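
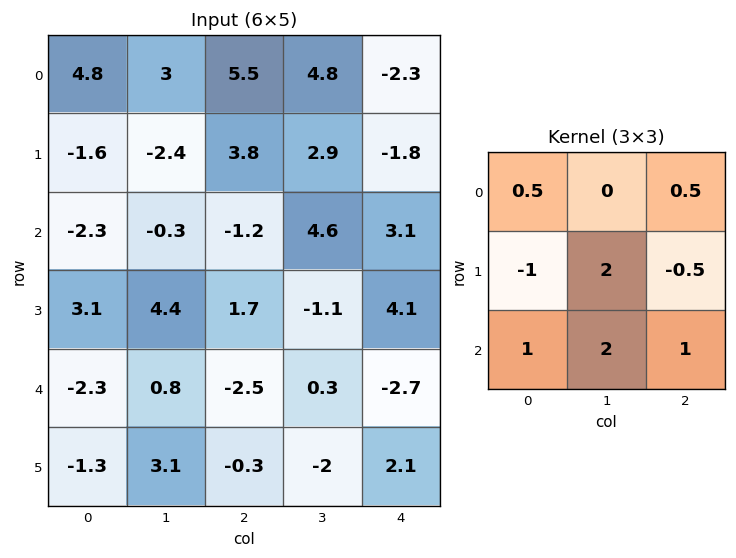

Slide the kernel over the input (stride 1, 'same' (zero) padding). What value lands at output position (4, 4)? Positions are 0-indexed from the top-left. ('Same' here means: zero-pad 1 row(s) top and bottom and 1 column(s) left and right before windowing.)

The receptive field on the zero-padded input at this output position is [-1.1 4.1 0 / 0.3 -2.7 0 / -2 2.1 0]. Elementwise product with the kernel and sum: -1.1·0.5 + 0·0.5 + 0.3·-1 + -2.7·2 + 0·-0.5 + -2·1 + 2.1·2 + 0·1.

-4.05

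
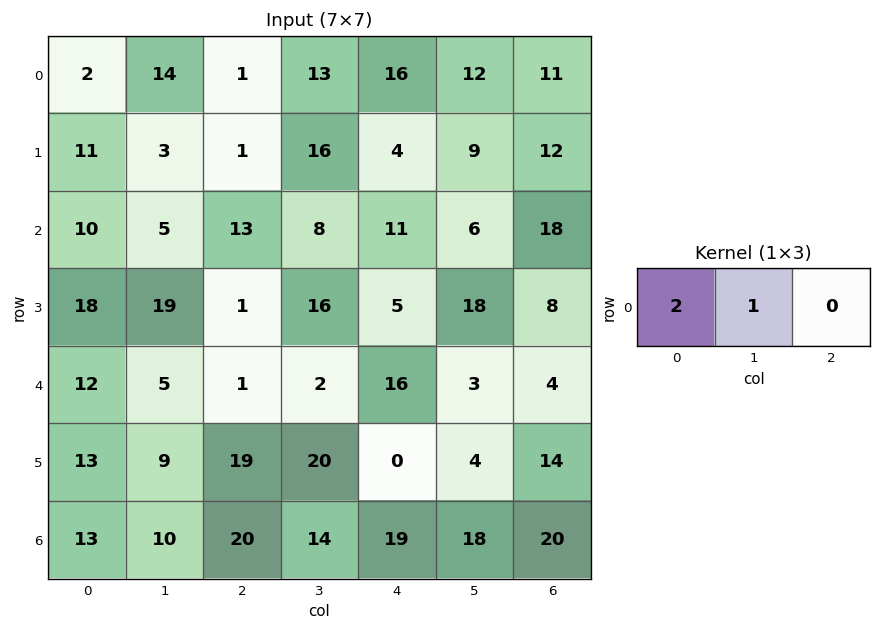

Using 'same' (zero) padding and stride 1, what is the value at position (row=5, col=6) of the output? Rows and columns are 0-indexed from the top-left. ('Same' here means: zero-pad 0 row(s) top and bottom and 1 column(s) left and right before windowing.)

22

The receptive field on the zero-padded input at this output position is [4 14 0]. Elementwise product with the kernel and sum: 4·2 + 14·1.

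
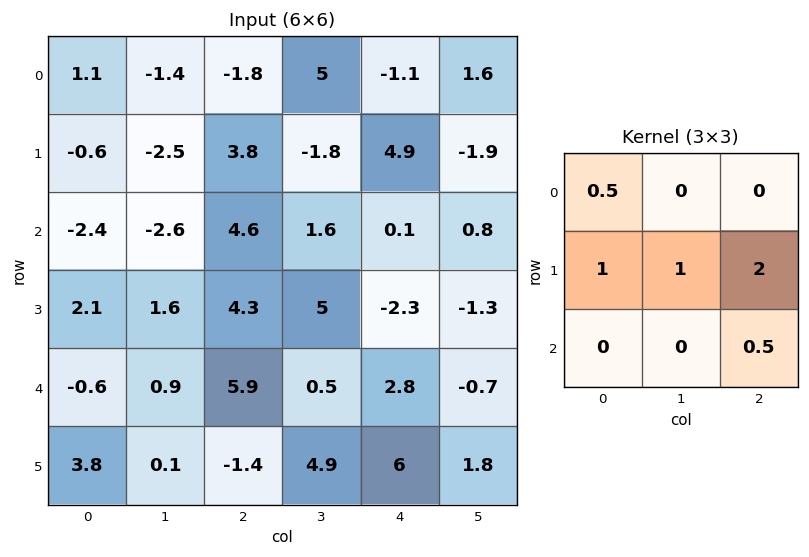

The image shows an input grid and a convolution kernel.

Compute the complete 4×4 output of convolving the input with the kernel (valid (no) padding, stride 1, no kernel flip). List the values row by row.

Output[0,0]: The receptive field on the input at this output position is [1.1 -1.4 -1.8 / -0.6 -2.5 3.8 / -2.4 -2.6 4.6]. Elementwise product with the kernel and sum: 1.1·0.5 + -0.6·1 + -2.5·1 + 3.8·2 + 4.6·0.5.
Output[0,1]: The receptive field on the input at this output position is [-1.4 -1.8 5 / -2.5 3.8 -1.8 / -2.6 4.6 1.6]. Elementwise product with the kernel and sum: -1.4·0.5 + -2.5·1 + 3.8·1 + -1.8·2 + 1.6·0.5.

7.35 -2.2 10.95 2.2
6.05 6.45 7.15 1.75
14.05 14.85 8.4 0.55
12.45 11.05 17.15 5.3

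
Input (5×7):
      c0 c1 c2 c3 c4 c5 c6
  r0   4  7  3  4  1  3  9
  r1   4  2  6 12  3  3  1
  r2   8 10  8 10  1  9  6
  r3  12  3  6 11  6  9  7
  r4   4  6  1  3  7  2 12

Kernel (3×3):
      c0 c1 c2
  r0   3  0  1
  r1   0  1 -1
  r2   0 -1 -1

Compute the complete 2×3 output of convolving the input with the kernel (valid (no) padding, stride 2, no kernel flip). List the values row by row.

Output[0,0]: The receptive field on the input at this output position is [4 7 3 / 4 2 6 / 8 10 8]. Elementwise product with the kernel and sum: 4·3 + 3·1 + 2·1 + 6·-1 + 10·-1 + 8·-1.

-7 8 -1
22 20 -3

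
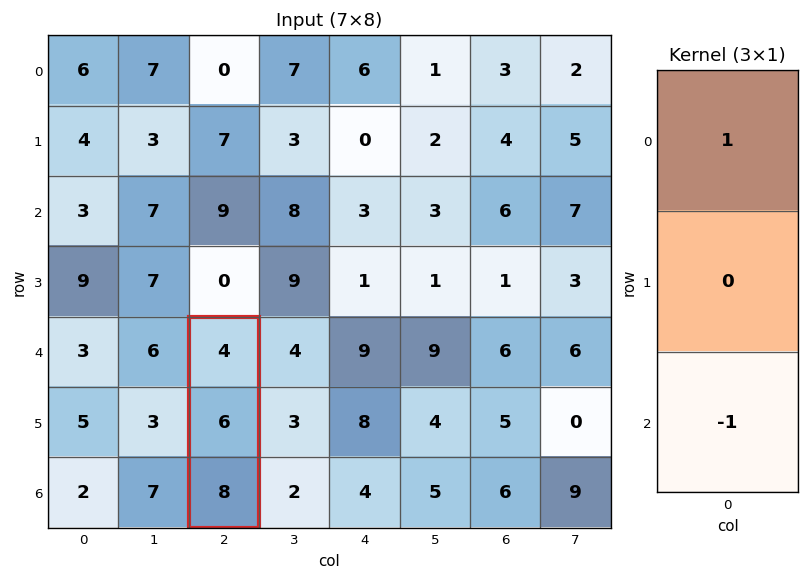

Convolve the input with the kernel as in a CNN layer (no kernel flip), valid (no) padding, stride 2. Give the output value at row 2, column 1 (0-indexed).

The receptive field on the input at this output position is [4 / 6 / 8]. Elementwise product with the kernel and sum: 4·1 + 8·-1.

-4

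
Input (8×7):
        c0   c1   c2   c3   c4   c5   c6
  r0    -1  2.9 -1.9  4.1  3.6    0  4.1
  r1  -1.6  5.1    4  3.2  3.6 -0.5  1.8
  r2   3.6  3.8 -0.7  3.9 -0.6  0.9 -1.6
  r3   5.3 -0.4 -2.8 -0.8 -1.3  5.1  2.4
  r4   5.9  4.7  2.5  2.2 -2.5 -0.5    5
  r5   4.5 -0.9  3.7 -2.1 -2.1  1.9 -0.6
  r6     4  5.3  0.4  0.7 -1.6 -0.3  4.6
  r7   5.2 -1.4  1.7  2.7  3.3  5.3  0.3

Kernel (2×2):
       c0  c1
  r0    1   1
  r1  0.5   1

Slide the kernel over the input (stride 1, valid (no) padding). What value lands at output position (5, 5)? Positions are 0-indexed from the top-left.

The receptive field on the input at this output position is [1.9 -0.6 / -0.3 4.6]. Elementwise product with the kernel and sum: 1.9·1 + -0.6·1 + -0.3·0.5 + 4.6·1.

5.75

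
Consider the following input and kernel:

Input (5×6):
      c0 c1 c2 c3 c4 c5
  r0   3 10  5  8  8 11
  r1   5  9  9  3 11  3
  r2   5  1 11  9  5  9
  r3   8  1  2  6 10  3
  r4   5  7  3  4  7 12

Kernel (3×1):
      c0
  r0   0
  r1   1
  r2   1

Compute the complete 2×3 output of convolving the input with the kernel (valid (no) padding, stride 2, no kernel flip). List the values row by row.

10 20 16
13 5 17

Output[0,0]: The receptive field on the input at this output position is [3 / 5 / 5]. Elementwise product with the kernel and sum: 5·1 + 5·1.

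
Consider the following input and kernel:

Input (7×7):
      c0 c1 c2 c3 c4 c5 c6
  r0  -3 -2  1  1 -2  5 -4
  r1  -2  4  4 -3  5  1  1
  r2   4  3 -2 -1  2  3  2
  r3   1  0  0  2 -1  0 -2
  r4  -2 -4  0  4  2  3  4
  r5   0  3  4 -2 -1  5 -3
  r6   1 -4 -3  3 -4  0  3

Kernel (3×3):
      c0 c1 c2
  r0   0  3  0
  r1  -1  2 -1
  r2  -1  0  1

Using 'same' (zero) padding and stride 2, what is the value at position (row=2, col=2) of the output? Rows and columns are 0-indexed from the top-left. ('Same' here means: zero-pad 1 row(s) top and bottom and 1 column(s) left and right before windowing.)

1

The receptive field on the zero-padded input at this output position is [2 -1 0 / 4 2 3 / -2 -1 5]. Elementwise product with the kernel and sum: -1·3 + 4·-1 + 2·2 + 3·-1 + -2·-1 + 5·1.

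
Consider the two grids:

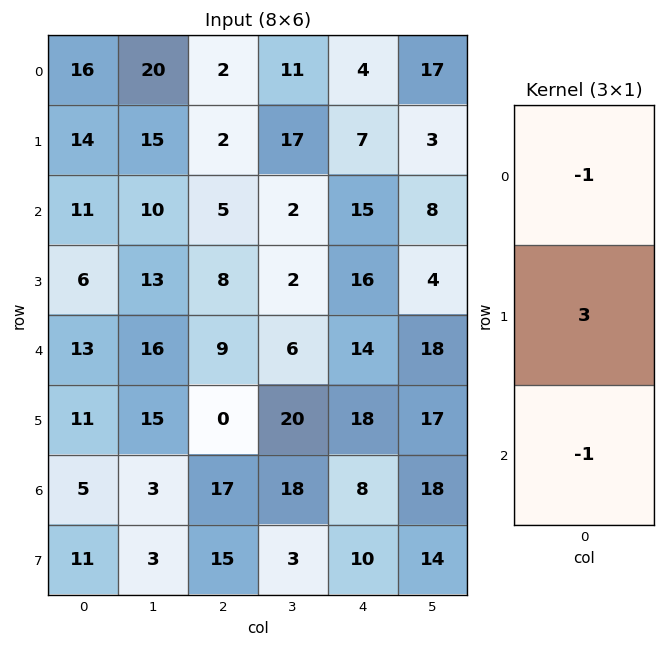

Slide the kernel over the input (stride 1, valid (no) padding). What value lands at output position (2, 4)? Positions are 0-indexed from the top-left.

The receptive field on the input at this output position is [15 / 16 / 14]. Elementwise product with the kernel and sum: 15·-1 + 16·3 + 14·-1.

19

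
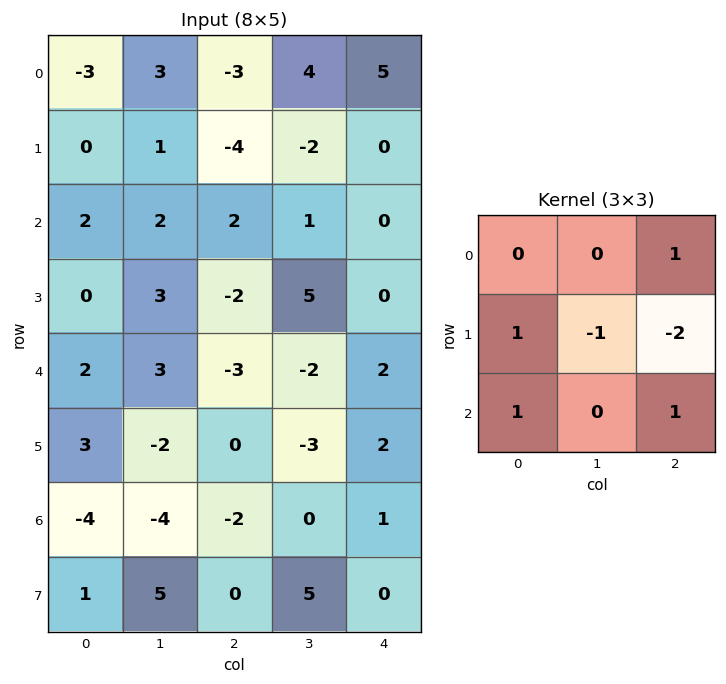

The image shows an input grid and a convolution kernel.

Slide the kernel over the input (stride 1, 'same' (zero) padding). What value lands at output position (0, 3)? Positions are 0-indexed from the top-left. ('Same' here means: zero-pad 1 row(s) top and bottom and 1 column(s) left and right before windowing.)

-21

The receptive field on the zero-padded input at this output position is [0 0 0 / -3 4 5 / -4 -2 0]. Elementwise product with the kernel and sum: 0·1 + -3·1 + 4·-1 + 5·-2 + -4·1 + 0·1.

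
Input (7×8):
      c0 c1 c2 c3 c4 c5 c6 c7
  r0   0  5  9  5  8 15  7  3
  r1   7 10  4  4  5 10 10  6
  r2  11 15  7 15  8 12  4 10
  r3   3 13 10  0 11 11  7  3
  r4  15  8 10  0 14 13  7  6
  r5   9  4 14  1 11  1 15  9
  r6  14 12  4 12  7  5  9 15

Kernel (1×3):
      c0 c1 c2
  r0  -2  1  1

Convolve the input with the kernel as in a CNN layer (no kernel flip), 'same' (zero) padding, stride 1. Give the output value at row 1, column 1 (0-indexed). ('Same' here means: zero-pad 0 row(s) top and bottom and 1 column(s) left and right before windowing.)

The receptive field on the zero-padded input at this output position is [7 10 4]. Elementwise product with the kernel and sum: 7·-2 + 10·1 + 4·1.

0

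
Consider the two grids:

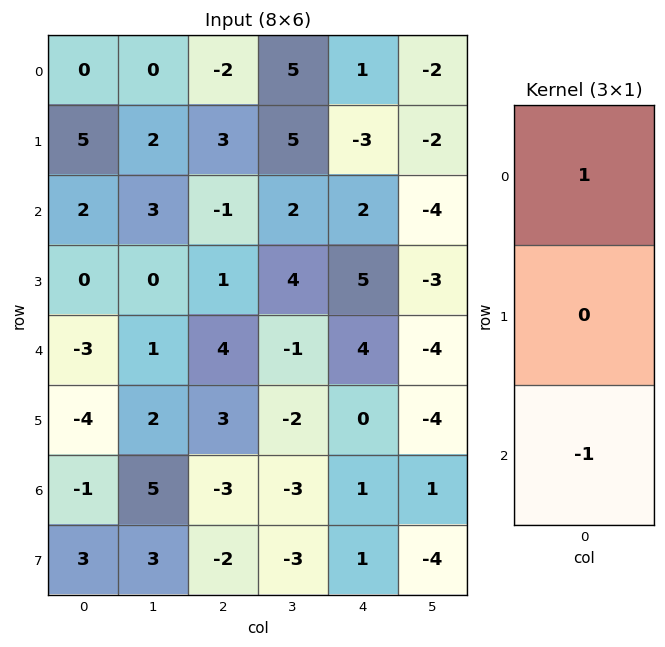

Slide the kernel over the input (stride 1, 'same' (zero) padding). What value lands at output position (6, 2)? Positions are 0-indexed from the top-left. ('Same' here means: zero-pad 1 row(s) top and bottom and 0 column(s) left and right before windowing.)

The receptive field on the zero-padded input at this output position is [3 / -3 / -2]. Elementwise product with the kernel and sum: 3·1 + -2·-1.

5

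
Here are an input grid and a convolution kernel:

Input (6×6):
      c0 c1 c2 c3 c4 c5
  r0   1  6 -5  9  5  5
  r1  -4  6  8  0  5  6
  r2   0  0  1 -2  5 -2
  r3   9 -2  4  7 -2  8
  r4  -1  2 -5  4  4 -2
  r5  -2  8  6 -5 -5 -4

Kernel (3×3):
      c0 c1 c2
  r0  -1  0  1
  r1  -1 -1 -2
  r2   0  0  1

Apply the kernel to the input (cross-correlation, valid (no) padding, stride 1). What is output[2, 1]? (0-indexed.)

-14

The receptive field on the input at this output position is [0 1 -2 / -2 4 7 / 2 -5 4]. Elementwise product with the kernel and sum: 0·-1 + -2·1 + -2·-1 + 4·-1 + 7·-2 + 4·1.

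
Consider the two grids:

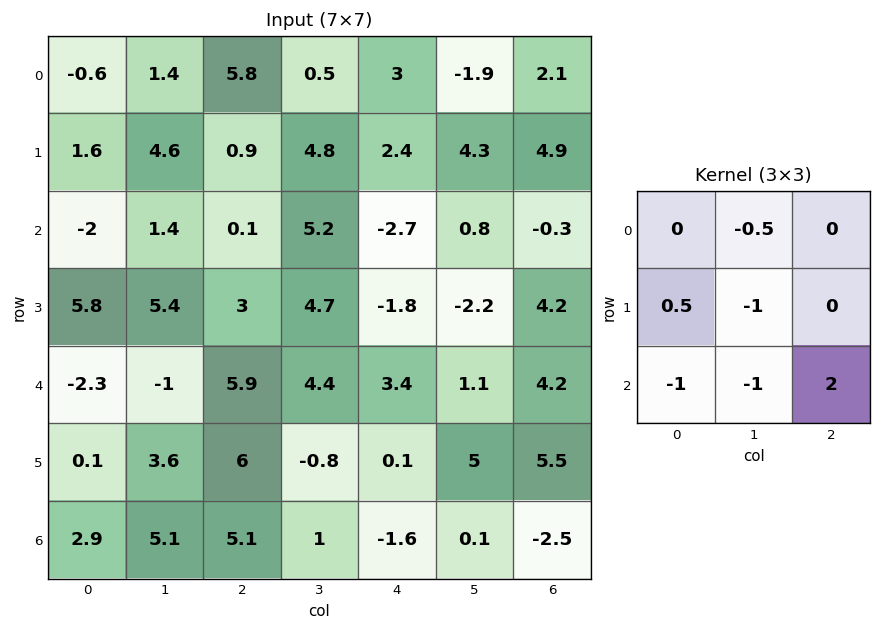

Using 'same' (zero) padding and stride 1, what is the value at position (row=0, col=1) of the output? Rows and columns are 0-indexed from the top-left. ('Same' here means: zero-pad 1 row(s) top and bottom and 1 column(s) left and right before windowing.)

-6.1

The receptive field on the zero-padded input at this output position is [0 0 0 / -0.6 1.4 5.8 / 1.6 4.6 0.9]. Elementwise product with the kernel and sum: 0·-0.5 + -0.6·0.5 + 1.4·-1 + 1.6·-1 + 4.6·-1 + 0.9·2.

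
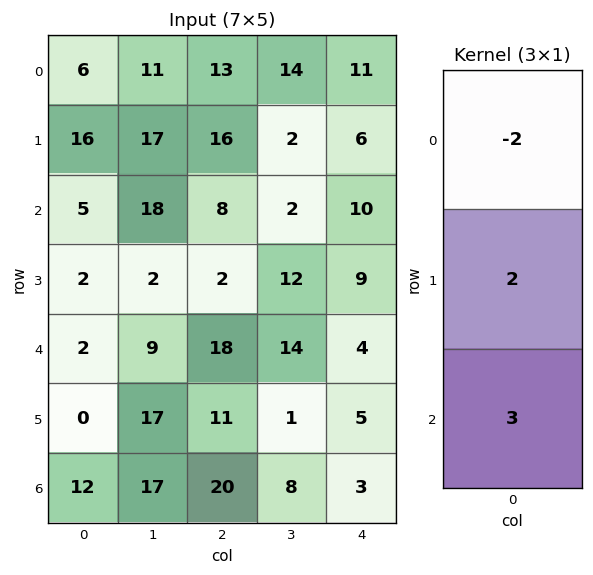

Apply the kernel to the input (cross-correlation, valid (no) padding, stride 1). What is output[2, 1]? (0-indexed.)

The receptive field on the input at this output position is [18 / 2 / 9]. Elementwise product with the kernel and sum: 18·-2 + 2·2 + 9·3.

-5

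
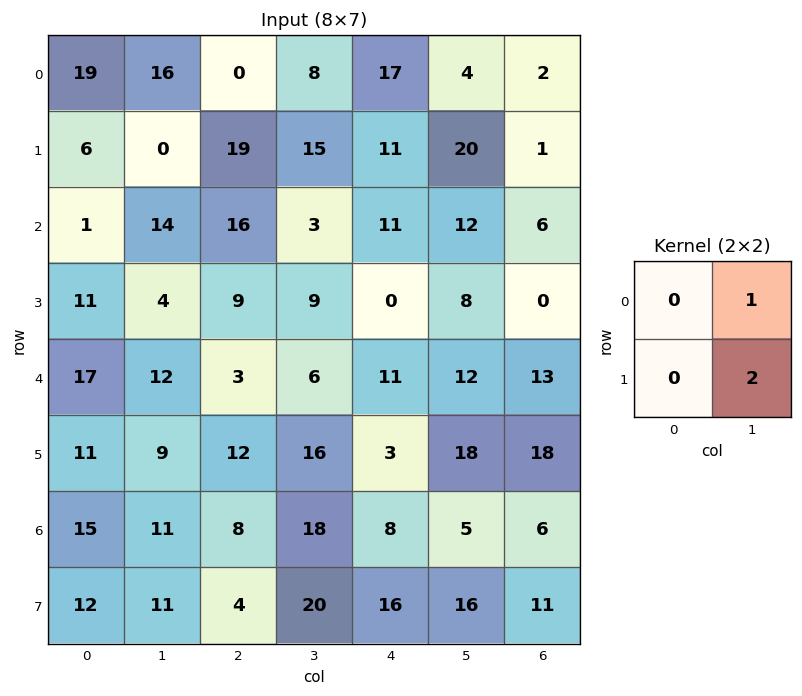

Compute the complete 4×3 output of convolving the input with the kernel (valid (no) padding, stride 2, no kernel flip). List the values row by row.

Output[0,0]: The receptive field on the input at this output position is [19 16 / 6 0]. Elementwise product with the kernel and sum: 16·1 + 0·2.

16 38 44
22 21 28
30 38 48
33 58 37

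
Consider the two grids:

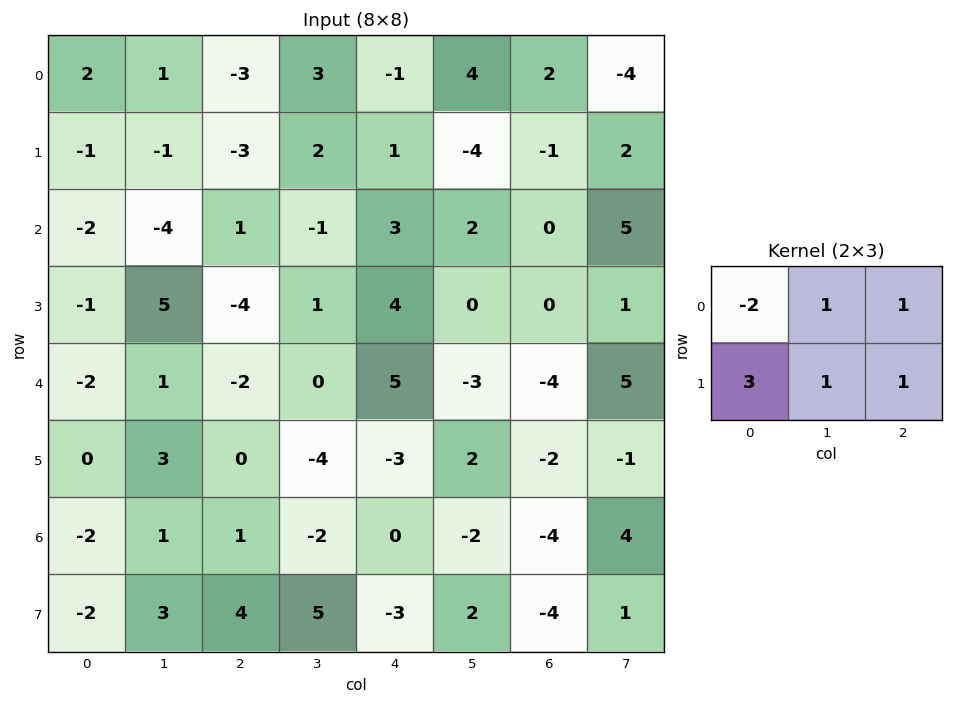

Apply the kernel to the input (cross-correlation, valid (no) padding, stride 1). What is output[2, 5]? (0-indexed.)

2

The receptive field on the input at this output position is [2 0 5 / 0 0 1]. Elementwise product with the kernel and sum: 2·-2 + 0·1 + 5·1 + 0·3 + 0·1 + 1·1.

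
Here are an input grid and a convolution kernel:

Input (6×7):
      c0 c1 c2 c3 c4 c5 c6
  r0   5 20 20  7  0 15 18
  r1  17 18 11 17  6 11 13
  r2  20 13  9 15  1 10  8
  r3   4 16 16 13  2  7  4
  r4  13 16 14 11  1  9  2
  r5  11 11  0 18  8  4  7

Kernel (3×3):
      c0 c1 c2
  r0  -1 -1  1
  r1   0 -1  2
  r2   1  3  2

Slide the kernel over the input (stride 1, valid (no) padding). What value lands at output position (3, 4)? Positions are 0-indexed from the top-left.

The receptive field on the input at this output position is [2 7 4 / 1 9 2 / 8 4 7]. Elementwise product with the kernel and sum: 2·-1 + 7·-1 + 4·1 + 9·-1 + 2·2 + 8·1 + 4·3 + 7·2.

24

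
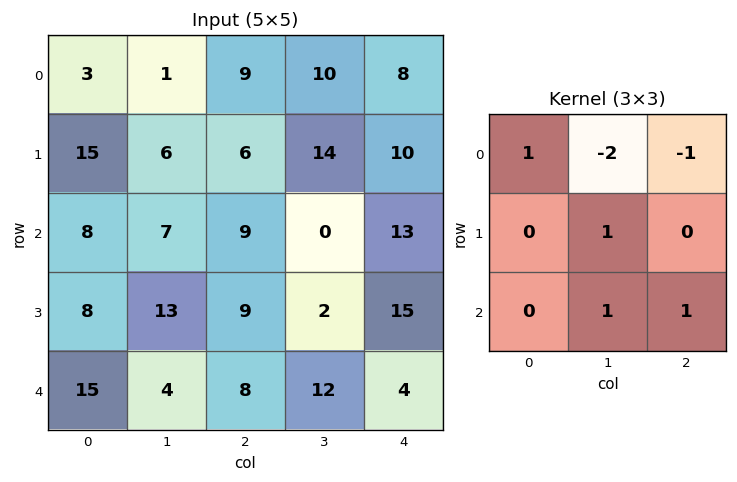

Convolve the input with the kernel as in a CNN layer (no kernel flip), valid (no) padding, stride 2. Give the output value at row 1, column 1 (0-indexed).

The receptive field on the input at this output position is [9 0 13 / 9 2 15 / 8 12 4]. Elementwise product with the kernel and sum: 9·1 + 0·-2 + 13·-1 + 2·1 + 12·1 + 4·1.

14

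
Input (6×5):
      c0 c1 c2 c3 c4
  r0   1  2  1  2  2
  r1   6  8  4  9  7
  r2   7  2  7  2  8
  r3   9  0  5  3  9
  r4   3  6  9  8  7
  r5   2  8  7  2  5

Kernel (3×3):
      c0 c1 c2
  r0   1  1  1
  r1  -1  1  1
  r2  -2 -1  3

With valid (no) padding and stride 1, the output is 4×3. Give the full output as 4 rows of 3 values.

15 5 25
17 32 37
27 22 19
35 2 22

Output[0,0]: The receptive field on the input at this output position is [1 2 1 / 6 8 4 / 7 2 7]. Elementwise product with the kernel and sum: 1·1 + 2·1 + 1·1 + 6·-1 + 8·1 + 4·1 + 7·-2 + 2·-1 + 7·3.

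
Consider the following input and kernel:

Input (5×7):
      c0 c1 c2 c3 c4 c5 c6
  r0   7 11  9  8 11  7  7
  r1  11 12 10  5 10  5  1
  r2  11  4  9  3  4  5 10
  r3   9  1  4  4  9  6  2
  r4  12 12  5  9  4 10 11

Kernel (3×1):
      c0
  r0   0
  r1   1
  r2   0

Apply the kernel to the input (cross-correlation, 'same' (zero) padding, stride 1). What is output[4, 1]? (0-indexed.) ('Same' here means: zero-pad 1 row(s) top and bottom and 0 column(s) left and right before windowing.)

The receptive field on the zero-padded input at this output position is [1 / 12 / 0]. Elementwise product with the kernel and sum: 12·1.

12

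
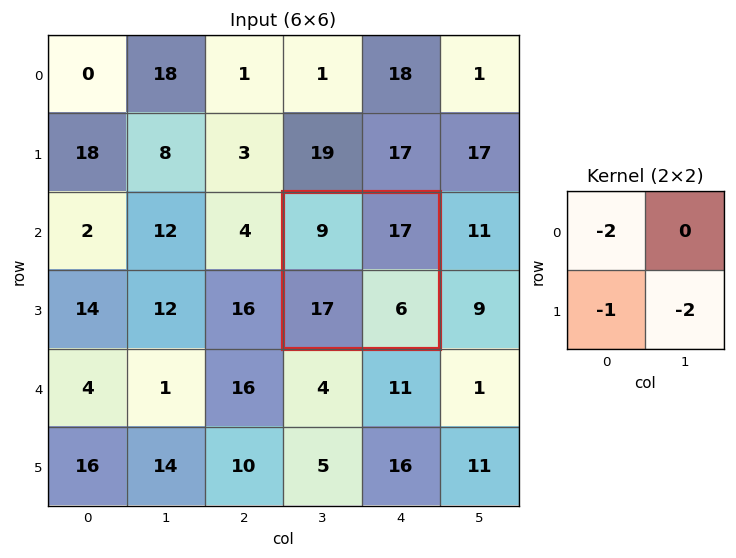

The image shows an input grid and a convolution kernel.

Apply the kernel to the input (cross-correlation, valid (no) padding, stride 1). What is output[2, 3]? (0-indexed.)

The receptive field on the input at this output position is [9 17 / 17 6]. Elementwise product with the kernel and sum: 9·-2 + 17·-1 + 6·-2.

-47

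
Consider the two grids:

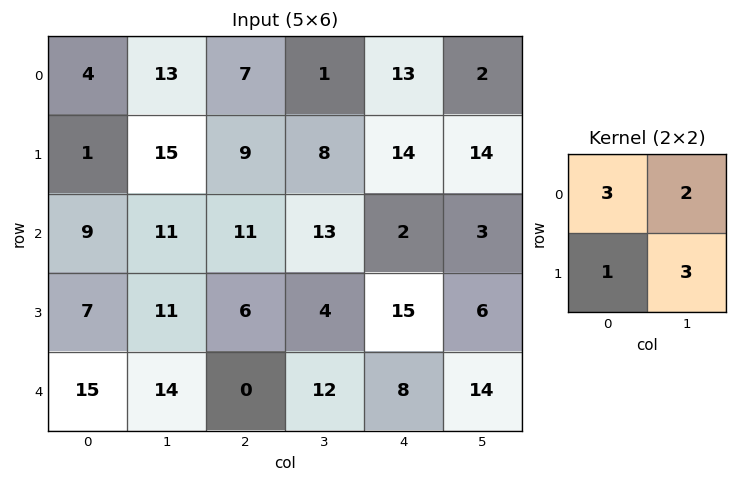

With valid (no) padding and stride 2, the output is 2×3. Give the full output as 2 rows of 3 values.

84 56 99
89 77 45

Output[0,0]: The receptive field on the input at this output position is [4 13 / 1 15]. Elementwise product with the kernel and sum: 4·3 + 13·2 + 1·1 + 15·3.
Output[0,1]: The receptive field on the input at this output position is [7 1 / 9 8]. Elementwise product with the kernel and sum: 7·3 + 1·2 + 9·1 + 8·3.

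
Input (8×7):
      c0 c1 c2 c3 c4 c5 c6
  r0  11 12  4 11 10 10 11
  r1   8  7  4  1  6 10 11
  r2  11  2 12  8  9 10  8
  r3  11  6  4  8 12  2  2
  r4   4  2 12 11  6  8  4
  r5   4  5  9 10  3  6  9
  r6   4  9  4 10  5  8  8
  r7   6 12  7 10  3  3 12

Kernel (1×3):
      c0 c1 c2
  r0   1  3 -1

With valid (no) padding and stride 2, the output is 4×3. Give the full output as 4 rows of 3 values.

Output[0,0]: The receptive field on the input at this output position is [11 12 4]. Elementwise product with the kernel and sum: 11·1 + 12·3 + 4·-1.

43 27 29
5 27 31
-2 39 26
27 29 21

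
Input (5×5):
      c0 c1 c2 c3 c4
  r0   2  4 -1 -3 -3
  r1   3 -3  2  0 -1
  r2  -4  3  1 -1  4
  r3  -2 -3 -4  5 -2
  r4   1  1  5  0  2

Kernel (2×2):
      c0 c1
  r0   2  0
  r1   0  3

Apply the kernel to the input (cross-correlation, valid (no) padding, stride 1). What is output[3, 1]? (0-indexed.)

The receptive field on the input at this output position is [-3 -4 / 1 5]. Elementwise product with the kernel and sum: -3·2 + 5·3.

9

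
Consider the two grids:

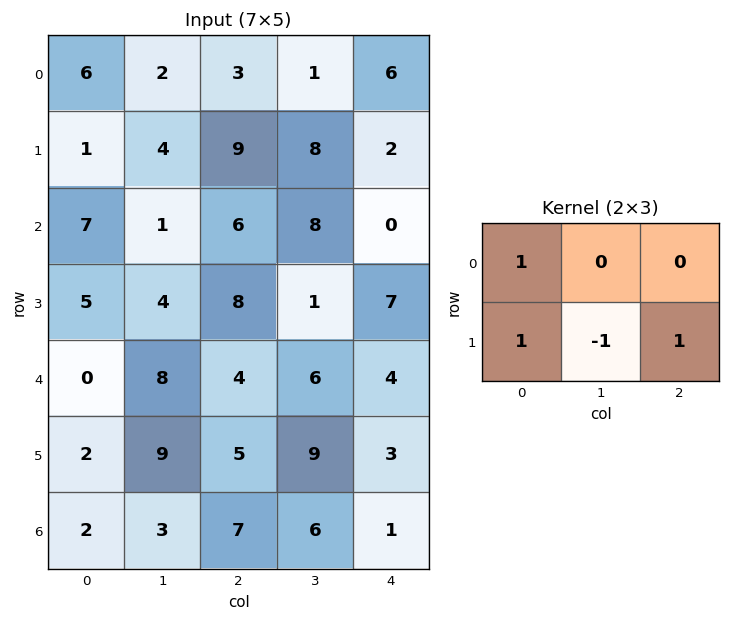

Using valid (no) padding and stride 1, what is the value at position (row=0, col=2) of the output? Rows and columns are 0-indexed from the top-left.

6

The receptive field on the input at this output position is [3 1 6 / 9 8 2]. Elementwise product with the kernel and sum: 3·1 + 9·1 + 8·-1 + 2·1.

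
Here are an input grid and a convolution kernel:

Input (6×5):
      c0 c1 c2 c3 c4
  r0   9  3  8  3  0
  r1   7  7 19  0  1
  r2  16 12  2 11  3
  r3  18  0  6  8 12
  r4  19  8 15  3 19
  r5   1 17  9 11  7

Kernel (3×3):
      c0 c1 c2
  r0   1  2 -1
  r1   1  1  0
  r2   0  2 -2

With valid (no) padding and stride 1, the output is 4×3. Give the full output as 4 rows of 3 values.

41 24 49
18 55 23
42 35 3
55 23 36

Output[0,0]: The receptive field on the input at this output position is [9 3 8 / 7 7 19 / 16 12 2]. Elementwise product with the kernel and sum: 9·1 + 3·2 + 8·-1 + 7·1 + 7·1 + 12·2 + 2·-2.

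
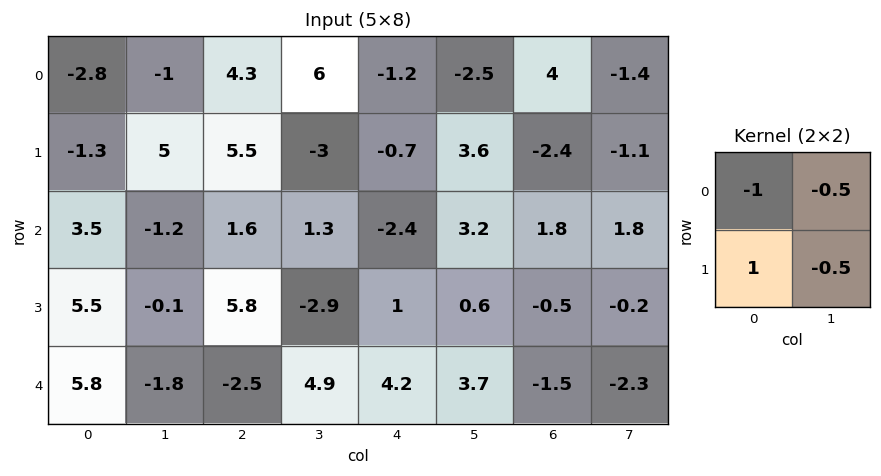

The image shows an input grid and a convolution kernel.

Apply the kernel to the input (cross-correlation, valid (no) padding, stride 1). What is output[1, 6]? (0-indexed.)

3.85

The receptive field on the input at this output position is [-2.4 -1.1 / 1.8 1.8]. Elementwise product with the kernel and sum: -2.4·-1 + -1.1·-0.5 + 1.8·1 + 1.8·-0.5.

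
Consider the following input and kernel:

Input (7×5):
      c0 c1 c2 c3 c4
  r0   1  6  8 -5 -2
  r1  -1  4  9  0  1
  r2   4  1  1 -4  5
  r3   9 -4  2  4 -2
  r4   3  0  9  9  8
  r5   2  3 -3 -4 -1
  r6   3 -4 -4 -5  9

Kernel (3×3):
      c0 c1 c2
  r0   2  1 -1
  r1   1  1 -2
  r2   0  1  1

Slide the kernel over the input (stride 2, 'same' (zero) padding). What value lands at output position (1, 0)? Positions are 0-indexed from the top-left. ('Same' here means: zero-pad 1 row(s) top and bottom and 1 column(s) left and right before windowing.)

2

The receptive field on the zero-padded input at this output position is [0 -1 4 / 0 4 1 / 0 9 -4]. Elementwise product with the kernel and sum: 0·2 + -1·1 + 4·-1 + 0·1 + 4·1 + 1·-2 + 9·1 + -4·1.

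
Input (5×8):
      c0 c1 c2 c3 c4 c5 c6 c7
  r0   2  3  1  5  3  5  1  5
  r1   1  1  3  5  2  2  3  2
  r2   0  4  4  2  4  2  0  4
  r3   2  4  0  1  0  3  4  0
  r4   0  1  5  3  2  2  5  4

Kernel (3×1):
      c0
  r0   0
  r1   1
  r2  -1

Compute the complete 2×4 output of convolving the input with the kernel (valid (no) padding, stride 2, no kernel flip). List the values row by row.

Output[0,0]: The receptive field on the input at this output position is [2 / 1 / 0]. Elementwise product with the kernel and sum: 1·1 + 0·-1.

1 -1 -2 3
2 -5 -2 -1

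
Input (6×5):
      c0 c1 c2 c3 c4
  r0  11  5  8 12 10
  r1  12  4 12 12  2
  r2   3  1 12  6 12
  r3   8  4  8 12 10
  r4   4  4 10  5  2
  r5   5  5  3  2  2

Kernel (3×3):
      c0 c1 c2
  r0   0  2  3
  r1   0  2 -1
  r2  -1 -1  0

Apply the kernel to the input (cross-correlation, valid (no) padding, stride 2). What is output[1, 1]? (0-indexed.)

The receptive field on the input at this output position is [12 6 12 / 8 12 10 / 10 5 2]. Elementwise product with the kernel and sum: 6·2 + 12·3 + 12·2 + 10·-1 + 10·-1 + 5·-1.

47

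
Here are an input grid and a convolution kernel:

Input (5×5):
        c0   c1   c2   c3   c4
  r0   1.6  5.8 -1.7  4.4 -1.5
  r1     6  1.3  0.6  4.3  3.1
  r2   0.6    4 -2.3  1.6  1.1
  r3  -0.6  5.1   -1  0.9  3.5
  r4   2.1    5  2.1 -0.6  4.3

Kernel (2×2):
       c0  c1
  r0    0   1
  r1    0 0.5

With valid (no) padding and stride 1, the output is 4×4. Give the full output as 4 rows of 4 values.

6.45 -1.4 6.55 0.05
3.3 -0.55 5.1 3.65
6.55 -2.8 2.05 2.85
7.6 0.05 0.6 5.65

Output[0,0]: The receptive field on the input at this output position is [1.6 5.8 / 6 1.3]. Elementwise product with the kernel and sum: 5.8·1 + 1.3·0.5.
Output[0,1]: The receptive field on the input at this output position is [5.8 -1.7 / 1.3 0.6]. Elementwise product with the kernel and sum: -1.7·1 + 0.6·0.5.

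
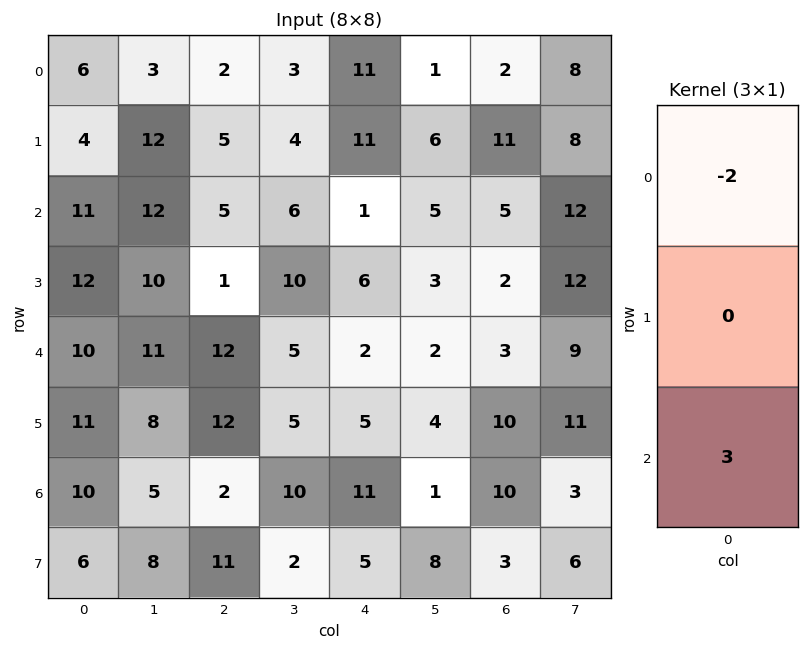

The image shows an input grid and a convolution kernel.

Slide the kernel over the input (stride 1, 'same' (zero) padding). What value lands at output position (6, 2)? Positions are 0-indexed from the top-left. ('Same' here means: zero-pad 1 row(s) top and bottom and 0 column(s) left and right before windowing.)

9

The receptive field on the zero-padded input at this output position is [12 / 2 / 11]. Elementwise product with the kernel and sum: 12·-2 + 11·3.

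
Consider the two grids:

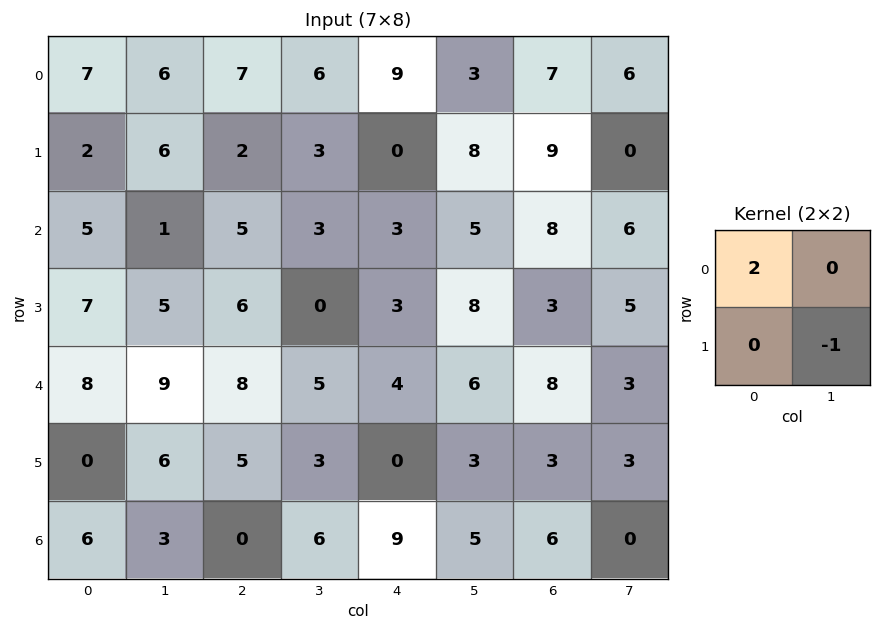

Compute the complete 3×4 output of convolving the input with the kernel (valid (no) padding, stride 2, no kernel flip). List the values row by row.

8 11 10 14
5 10 -2 11
10 13 5 13

Output[0,0]: The receptive field on the input at this output position is [7 6 / 2 6]. Elementwise product with the kernel and sum: 7·2 + 6·-1.
Output[0,1]: The receptive field on the input at this output position is [7 6 / 2 3]. Elementwise product with the kernel and sum: 7·2 + 3·-1.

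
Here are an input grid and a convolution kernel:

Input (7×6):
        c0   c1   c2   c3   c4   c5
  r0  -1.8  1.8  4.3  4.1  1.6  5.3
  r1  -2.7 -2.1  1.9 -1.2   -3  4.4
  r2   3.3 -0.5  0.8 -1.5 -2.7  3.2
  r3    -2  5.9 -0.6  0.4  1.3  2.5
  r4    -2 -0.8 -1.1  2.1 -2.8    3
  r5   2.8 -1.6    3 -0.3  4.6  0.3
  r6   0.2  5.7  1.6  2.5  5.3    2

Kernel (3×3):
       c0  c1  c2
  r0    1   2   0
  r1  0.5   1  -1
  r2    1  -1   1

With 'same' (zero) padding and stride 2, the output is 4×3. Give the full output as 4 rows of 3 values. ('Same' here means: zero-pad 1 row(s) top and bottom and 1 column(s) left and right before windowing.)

Output[0,0]: The receptive field on the zero-padded input at this output position is [0 0 0 / 0 -1.8 1.8 / 0 -2.7 -2.1]. Elementwise product with the kernel and sum: 0·1 + 0·2 + 0·0.5 + -1.8·1 + 1.8·-1 + 0·1 + -2.7·-1 + -2.1·1.

-3 -4.1 4.55
6.3 10.65 -12.25
-9.6 -3.8 -6.35
0.1 6.35 13.45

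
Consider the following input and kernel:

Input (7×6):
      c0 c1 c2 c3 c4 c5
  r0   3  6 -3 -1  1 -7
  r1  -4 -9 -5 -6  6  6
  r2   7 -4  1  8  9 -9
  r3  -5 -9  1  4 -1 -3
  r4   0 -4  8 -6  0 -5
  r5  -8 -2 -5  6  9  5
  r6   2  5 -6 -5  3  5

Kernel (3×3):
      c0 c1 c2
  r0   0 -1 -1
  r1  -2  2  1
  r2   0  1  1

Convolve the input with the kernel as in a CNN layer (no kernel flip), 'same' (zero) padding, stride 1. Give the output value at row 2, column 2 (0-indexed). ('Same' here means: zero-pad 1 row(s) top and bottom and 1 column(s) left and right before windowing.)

34

The receptive field on the zero-padded input at this output position is [-9 -5 -6 / -4 1 8 / -9 1 4]. Elementwise product with the kernel and sum: -5·-1 + -6·-1 + -4·-2 + 1·2 + 8·1 + 1·1 + 4·1.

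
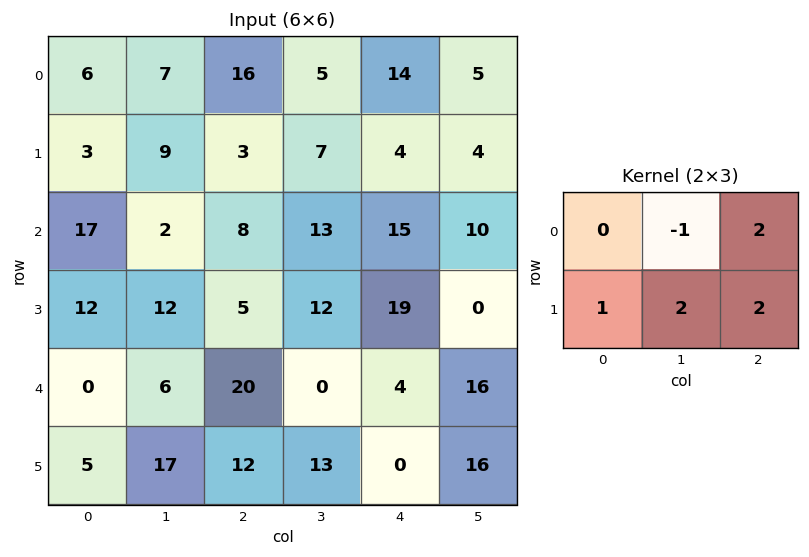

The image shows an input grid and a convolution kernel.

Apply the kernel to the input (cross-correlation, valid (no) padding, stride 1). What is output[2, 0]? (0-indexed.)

60

The receptive field on the input at this output position is [17 2 8 / 12 12 5]. Elementwise product with the kernel and sum: 2·-1 + 8·2 + 12·1 + 12·2 + 5·2.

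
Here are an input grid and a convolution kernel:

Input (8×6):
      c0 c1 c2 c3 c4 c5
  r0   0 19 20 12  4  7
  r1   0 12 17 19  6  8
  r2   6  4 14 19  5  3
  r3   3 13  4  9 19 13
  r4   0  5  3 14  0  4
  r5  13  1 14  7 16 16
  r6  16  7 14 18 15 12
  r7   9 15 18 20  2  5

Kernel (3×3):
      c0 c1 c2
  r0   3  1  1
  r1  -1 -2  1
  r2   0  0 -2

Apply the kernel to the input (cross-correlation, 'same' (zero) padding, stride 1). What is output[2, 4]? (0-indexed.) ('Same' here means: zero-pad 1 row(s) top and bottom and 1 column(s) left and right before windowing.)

19

The receptive field on the zero-padded input at this output position is [19 6 8 / 19 5 3 / 9 19 13]. Elementwise product with the kernel and sum: 19·3 + 6·1 + 8·1 + 19·-1 + 5·-2 + 3·1 + 13·-2.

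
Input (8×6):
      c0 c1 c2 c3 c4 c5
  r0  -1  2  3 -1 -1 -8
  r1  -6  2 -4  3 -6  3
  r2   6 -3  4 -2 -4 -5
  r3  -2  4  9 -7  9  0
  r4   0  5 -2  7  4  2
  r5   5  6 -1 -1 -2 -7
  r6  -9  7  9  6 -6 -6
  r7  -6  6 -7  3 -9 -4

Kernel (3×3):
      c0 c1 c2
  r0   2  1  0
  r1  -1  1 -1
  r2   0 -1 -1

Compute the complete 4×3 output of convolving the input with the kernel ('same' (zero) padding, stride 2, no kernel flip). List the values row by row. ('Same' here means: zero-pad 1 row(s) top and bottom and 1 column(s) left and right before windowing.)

1 3 11
1 7 -6
-18 5 -1
-11 11 3

Output[0,0]: The receptive field on the zero-padded input at this output position is [0 0 0 / 0 -1 2 / 0 -6 2]. Elementwise product with the kernel and sum: 0·2 + 0·1 + 0·-1 + -1·1 + 2·-1 + -6·-1 + 2·-1.
Output[0,1]: The receptive field on the zero-padded input at this output position is [0 0 0 / 2 3 -1 / 2 -4 3]. Elementwise product with the kernel and sum: 0·2 + 0·1 + 2·-1 + 3·1 + -1·-1 + -4·-1 + 3·-1.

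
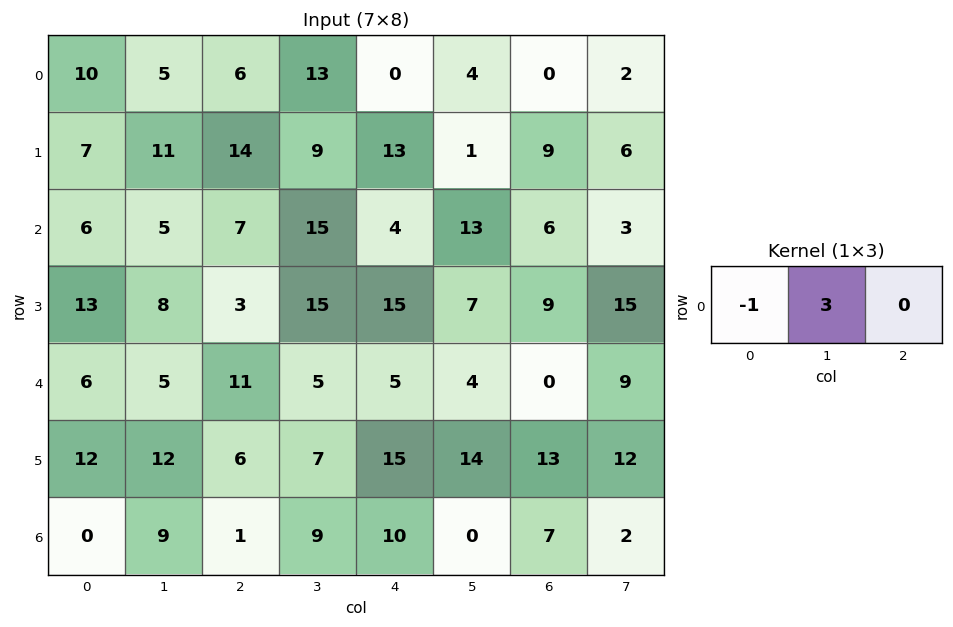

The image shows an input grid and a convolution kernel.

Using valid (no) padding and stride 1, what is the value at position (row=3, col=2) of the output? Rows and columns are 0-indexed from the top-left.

42

The receptive field on the input at this output position is [3 15 15]. Elementwise product with the kernel and sum: 3·-1 + 15·3.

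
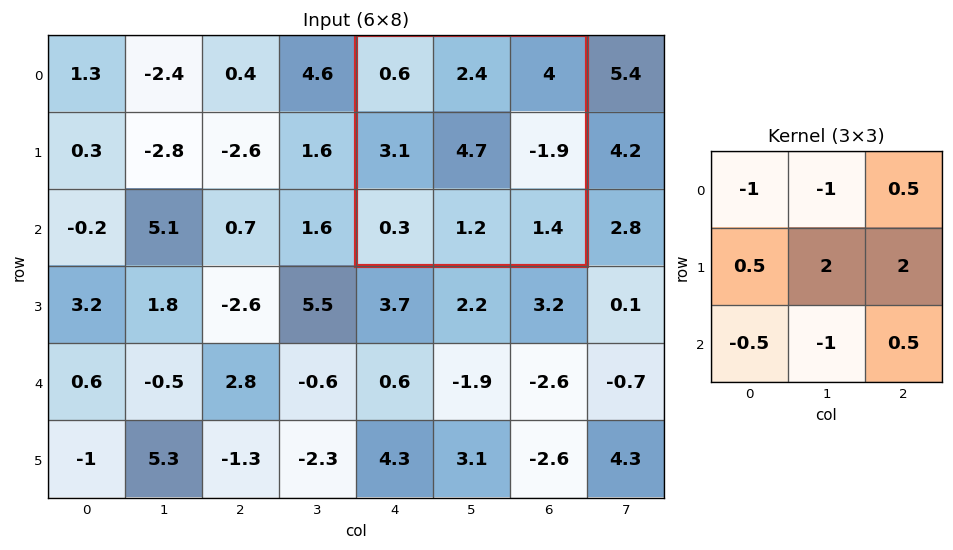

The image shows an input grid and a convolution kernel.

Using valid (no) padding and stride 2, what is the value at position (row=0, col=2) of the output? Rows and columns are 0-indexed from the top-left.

5.5

The receptive field on the input at this output position is [0.6 2.4 4 / 3.1 4.7 -1.9 / 0.3 1.2 1.4]. Elementwise product with the kernel and sum: 0.6·-1 + 2.4·-1 + 4·0.5 + 3.1·0.5 + 4.7·2 + -1.9·2 + 0.3·-0.5 + 1.2·-1 + 1.4·0.5.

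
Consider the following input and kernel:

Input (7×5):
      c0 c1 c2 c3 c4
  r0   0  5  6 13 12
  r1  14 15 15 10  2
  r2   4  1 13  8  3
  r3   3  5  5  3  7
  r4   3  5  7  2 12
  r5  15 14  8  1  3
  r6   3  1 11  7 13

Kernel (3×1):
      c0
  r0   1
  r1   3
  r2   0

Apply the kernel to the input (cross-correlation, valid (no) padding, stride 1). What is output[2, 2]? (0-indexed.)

28

The receptive field on the input at this output position is [13 / 5 / 7]. Elementwise product with the kernel and sum: 13·1 + 5·3.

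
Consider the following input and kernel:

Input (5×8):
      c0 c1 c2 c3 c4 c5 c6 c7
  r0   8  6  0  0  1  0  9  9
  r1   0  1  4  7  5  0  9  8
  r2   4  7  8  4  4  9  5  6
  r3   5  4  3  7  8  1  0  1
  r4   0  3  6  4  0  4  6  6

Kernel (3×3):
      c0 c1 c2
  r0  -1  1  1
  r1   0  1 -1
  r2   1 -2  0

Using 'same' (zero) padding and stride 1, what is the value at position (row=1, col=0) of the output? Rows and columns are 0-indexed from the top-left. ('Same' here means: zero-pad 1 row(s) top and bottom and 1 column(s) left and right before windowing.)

5

The receptive field on the zero-padded input at this output position is [0 8 6 / 0 0 1 / 0 4 7]. Elementwise product with the kernel and sum: 0·-1 + 8·1 + 6·1 + 0·1 + 1·-1 + 0·1 + 4·-2.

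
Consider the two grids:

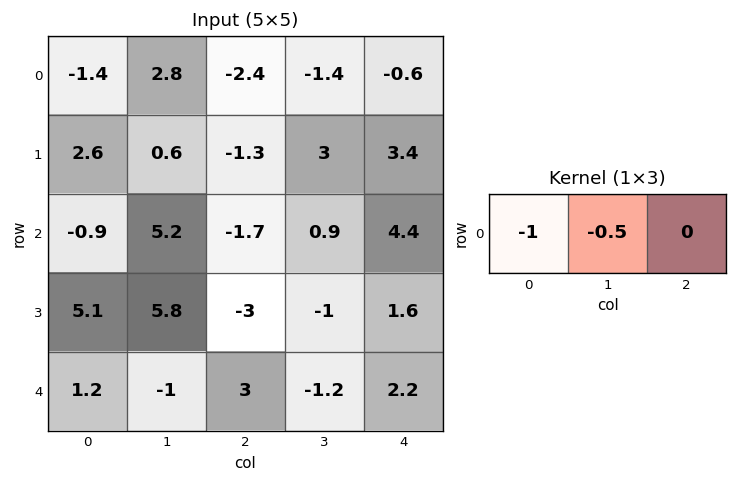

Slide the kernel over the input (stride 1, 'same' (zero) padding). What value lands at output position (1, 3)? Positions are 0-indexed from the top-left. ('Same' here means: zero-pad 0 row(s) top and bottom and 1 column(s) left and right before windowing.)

The receptive field on the zero-padded input at this output position is [-1.3 3 3.4]. Elementwise product with the kernel and sum: -1.3·-1 + 3·-0.5.

-0.2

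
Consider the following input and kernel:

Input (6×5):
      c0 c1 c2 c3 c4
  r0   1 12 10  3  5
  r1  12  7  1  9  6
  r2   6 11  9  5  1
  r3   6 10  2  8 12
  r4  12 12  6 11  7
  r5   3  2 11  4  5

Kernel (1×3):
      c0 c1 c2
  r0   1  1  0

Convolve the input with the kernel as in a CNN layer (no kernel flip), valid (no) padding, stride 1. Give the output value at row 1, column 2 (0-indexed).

The receptive field on the input at this output position is [1 9 6]. Elementwise product with the kernel and sum: 1·1 + 9·1.

10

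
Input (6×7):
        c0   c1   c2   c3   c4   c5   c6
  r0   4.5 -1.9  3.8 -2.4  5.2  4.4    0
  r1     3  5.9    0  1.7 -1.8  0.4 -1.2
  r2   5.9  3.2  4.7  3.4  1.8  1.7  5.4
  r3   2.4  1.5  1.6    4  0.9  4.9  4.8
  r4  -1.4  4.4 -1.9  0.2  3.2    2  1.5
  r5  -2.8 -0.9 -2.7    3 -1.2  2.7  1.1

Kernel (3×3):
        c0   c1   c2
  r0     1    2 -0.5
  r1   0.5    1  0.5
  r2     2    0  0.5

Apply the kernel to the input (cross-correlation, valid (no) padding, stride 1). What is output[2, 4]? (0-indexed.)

The receptive field on the input at this output position is [1.8 1.7 5.4 / 0.9 4.9 4.8 / 3.2 2 1.5]. Elementwise product with the kernel and sum: 1.8·1 + 1.7·2 + 5.4·-0.5 + 0.9·0.5 + 4.9·1 + 4.8·0.5 + 3.2·2 + 1.5·0.5.

17.4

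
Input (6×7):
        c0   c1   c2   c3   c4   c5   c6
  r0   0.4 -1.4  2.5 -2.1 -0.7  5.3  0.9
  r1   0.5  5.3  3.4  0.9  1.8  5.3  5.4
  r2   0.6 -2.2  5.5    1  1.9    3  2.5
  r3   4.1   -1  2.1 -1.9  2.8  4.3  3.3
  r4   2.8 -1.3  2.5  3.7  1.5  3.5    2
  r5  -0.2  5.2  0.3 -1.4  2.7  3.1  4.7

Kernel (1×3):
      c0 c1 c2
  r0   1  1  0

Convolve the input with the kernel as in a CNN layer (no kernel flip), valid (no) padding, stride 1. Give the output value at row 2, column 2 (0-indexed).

6.5

The receptive field on the input at this output position is [5.5 1 1.9]. Elementwise product with the kernel and sum: 5.5·1 + 1·1.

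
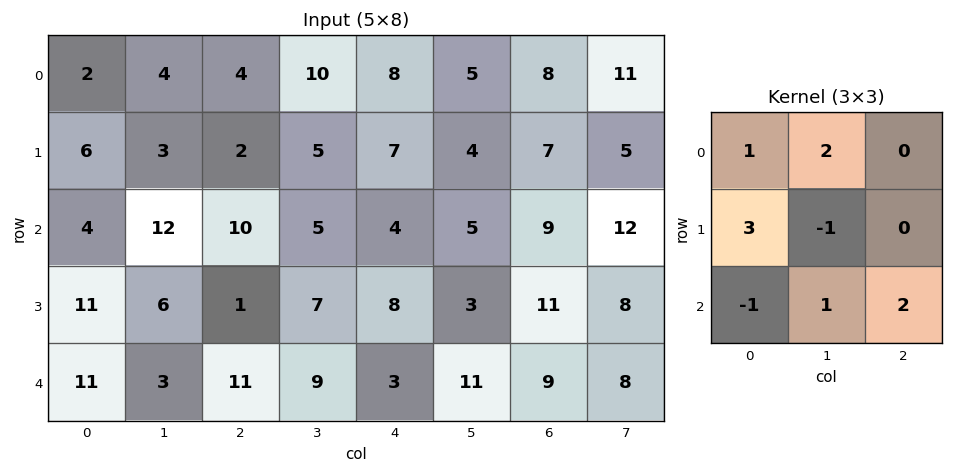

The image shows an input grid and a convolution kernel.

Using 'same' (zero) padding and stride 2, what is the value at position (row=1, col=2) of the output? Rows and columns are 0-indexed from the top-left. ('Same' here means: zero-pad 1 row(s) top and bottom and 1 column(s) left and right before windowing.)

The receptive field on the zero-padded input at this output position is [5 7 4 / 5 4 5 / 7 8 3]. Elementwise product with the kernel and sum: 5·1 + 7·2 + 5·3 + 4·-1 + 7·-1 + 8·1 + 3·2.

37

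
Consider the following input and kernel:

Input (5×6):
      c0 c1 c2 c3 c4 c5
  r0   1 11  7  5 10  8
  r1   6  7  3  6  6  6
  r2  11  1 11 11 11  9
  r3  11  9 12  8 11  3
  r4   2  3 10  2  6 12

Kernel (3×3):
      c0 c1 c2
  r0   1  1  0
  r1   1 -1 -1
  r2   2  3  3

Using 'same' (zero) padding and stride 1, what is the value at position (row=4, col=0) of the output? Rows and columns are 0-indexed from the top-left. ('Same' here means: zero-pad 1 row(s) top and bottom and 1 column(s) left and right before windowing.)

6

The receptive field on the zero-padded input at this output position is [0 11 9 / 0 2 3 / 0 0 0]. Elementwise product with the kernel and sum: 0·1 + 11·1 + 0·1 + 2·-1 + 3·-1 + 0·2 + 0·3 + 0·3.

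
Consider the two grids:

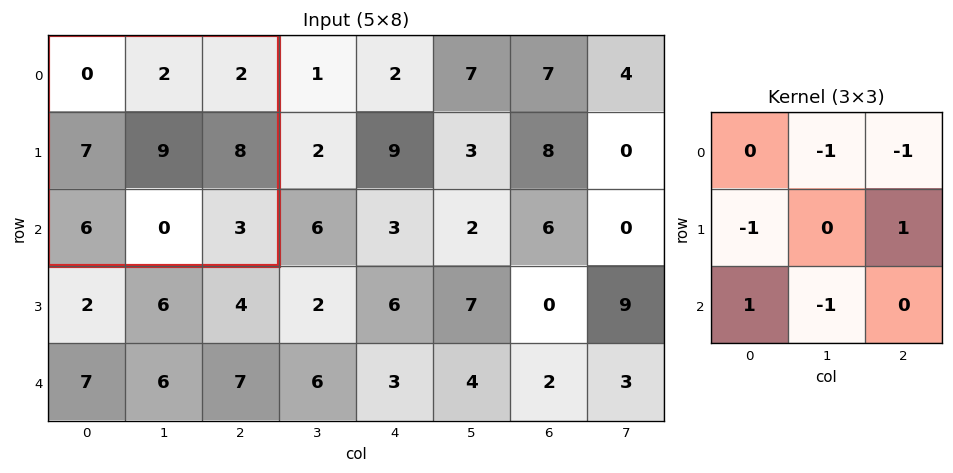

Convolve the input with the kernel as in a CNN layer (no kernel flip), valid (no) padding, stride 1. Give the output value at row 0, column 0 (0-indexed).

The receptive field on the input at this output position is [0 2 2 / 7 9 8 / 6 0 3]. Elementwise product with the kernel and sum: 2·-1 + 2·-1 + 7·-1 + 8·1 + 6·1 + 0·-1.

3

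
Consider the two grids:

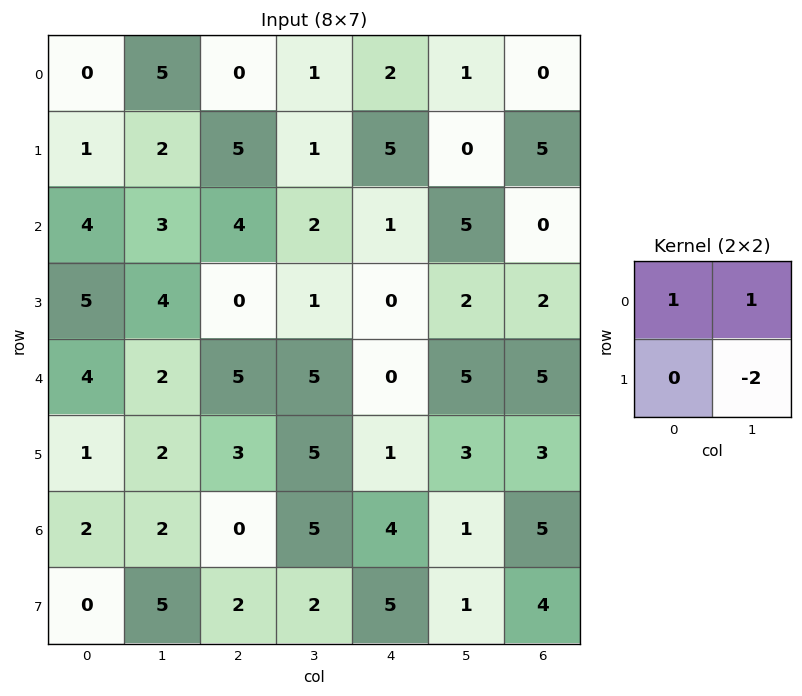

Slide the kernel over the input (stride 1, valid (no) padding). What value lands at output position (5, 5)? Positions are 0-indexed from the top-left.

The receptive field on the input at this output position is [3 3 / 1 5]. Elementwise product with the kernel and sum: 3·1 + 3·1 + 5·-2.

-4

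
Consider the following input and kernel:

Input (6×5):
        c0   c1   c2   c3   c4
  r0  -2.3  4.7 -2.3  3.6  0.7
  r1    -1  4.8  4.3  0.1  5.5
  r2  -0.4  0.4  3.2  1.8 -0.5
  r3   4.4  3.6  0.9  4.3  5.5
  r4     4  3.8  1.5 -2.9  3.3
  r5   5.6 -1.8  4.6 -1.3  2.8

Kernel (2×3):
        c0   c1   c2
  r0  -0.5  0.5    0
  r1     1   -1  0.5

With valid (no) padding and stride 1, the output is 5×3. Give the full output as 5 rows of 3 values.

Output[0,0]: The receptive field on the input at this output position is [-2.3 4.7 -2.3 / -1 4.8 4.3]. Elementwise product with the kernel and sum: -2.3·-0.5 + 4.7·0.5 + -1·1 + 4.8·-1 + 4.3·0.5.
Output[0,1]: The receptive field on the input at this output position is [4.7 -2.3 3.6 / 4.8 4.3 0.1]. Elementwise product with the kernel and sum: 4.7·-0.5 + -2.3·0.5 + 4.8·1 + 4.3·-1 + 0.1·0.5.

-0.15 -2.95 9.9
3.7 -2.15 -0.95
1.65 6.25 -1.35
0.55 -0.5 7.75
9.6 -8.2 5.1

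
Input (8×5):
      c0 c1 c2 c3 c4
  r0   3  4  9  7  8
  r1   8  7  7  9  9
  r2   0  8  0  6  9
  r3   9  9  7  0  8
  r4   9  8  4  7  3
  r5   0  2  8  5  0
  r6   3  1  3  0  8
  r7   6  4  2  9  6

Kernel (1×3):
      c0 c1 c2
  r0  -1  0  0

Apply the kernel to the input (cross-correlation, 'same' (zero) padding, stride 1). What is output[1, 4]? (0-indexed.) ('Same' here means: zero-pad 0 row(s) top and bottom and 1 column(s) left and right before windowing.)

-9

The receptive field on the zero-padded input at this output position is [9 9 0]. Elementwise product with the kernel and sum: 9·-1.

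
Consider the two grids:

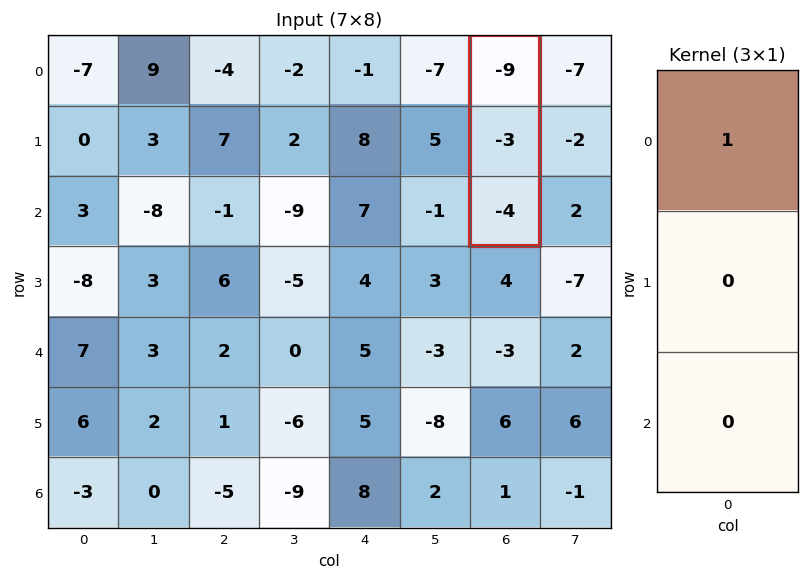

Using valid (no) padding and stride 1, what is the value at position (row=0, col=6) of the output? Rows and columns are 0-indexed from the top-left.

-9

The receptive field on the input at this output position is [-9 / -3 / -4]. Elementwise product with the kernel and sum: -9·1.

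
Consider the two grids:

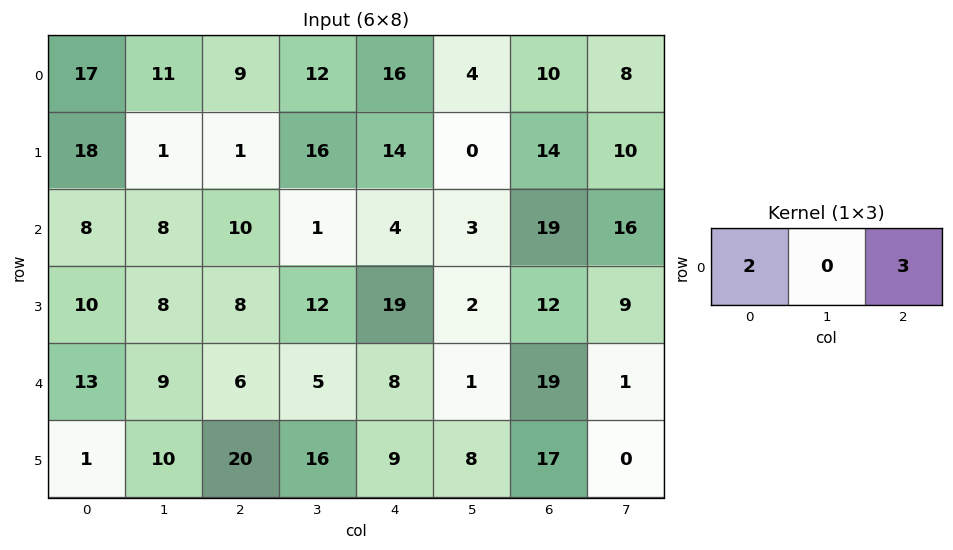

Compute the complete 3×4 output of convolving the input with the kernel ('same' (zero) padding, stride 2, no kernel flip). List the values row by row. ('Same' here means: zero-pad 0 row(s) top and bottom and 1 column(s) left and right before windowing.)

Output[0,0]: The receptive field on the zero-padded input at this output position is [0 17 11]. Elementwise product with the kernel and sum: 0·2 + 11·3.

33 58 36 32
24 19 11 54
27 33 13 5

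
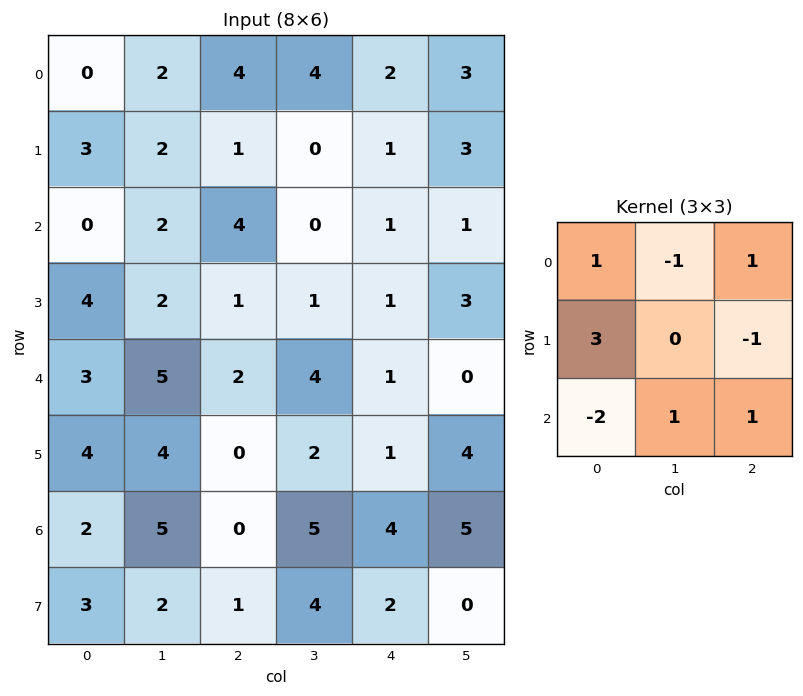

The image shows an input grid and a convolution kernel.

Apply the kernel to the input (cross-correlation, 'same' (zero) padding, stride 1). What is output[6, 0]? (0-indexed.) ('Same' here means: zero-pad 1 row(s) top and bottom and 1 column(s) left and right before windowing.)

The receptive field on the zero-padded input at this output position is [0 4 4 / 0 2 5 / 0 3 2]. Elementwise product with the kernel and sum: 0·1 + 4·-1 + 4·1 + 0·3 + 5·-1 + 0·-2 + 3·1 + 2·1.

0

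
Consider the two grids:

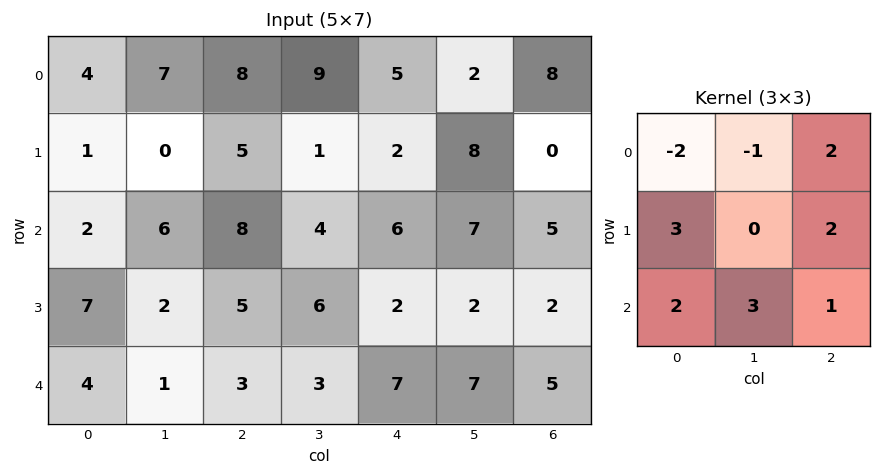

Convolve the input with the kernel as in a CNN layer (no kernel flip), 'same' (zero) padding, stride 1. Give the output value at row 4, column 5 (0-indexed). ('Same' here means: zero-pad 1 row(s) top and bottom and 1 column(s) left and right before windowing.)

29

The receptive field on the zero-padded input at this output position is [2 2 2 / 7 7 5 / 0 0 0]. Elementwise product with the kernel and sum: 2·-2 + 2·-1 + 2·2 + 7·3 + 5·2 + 0·2 + 0·3 + 0·1.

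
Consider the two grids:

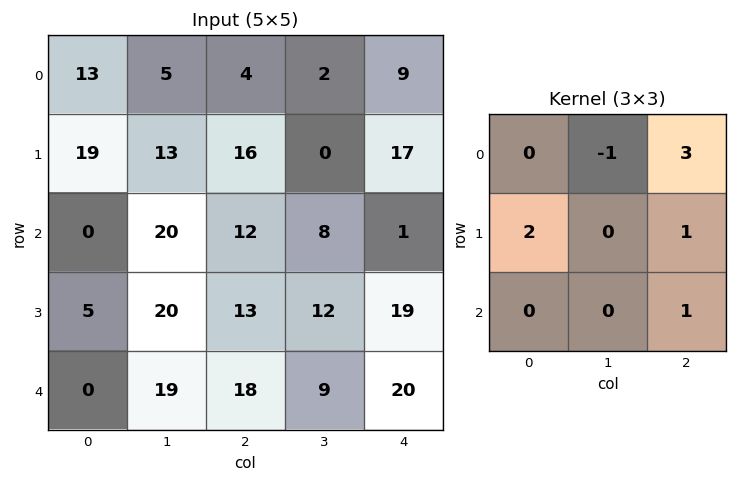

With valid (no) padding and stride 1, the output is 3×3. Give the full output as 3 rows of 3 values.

73 36 75
60 44 95
57 73 60

Output[0,0]: The receptive field on the input at this output position is [13 5 4 / 19 13 16 / 0 20 12]. Elementwise product with the kernel and sum: 5·-1 + 4·3 + 19·2 + 16·1 + 12·1.
Output[0,1]: The receptive field on the input at this output position is [5 4 2 / 13 16 0 / 20 12 8]. Elementwise product with the kernel and sum: 4·-1 + 2·3 + 13·2 + 0·1 + 8·1.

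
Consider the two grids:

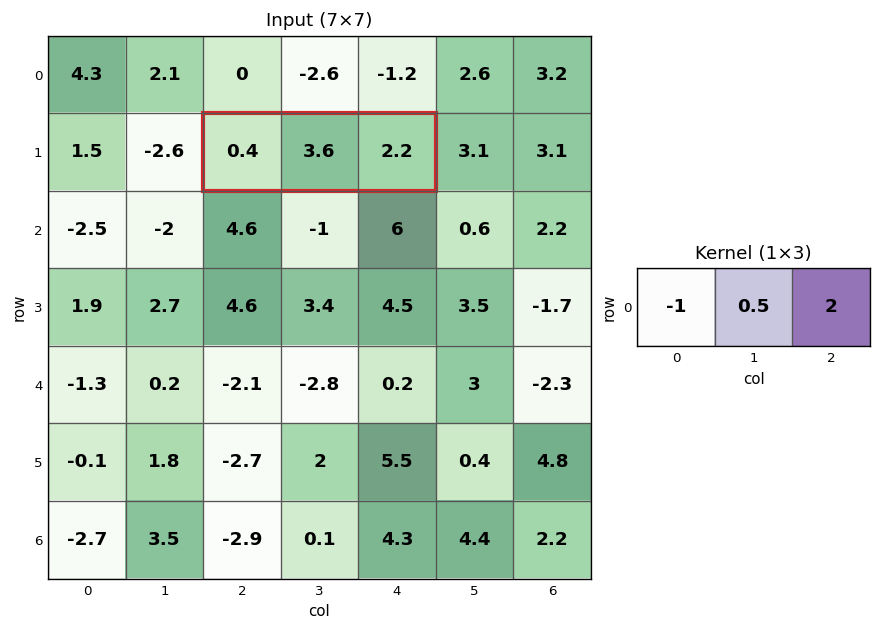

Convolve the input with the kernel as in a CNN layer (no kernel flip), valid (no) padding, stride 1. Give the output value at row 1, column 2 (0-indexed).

5.8

The receptive field on the input at this output position is [0.4 3.6 2.2]. Elementwise product with the kernel and sum: 0.4·-1 + 3.6·0.5 + 2.2·2.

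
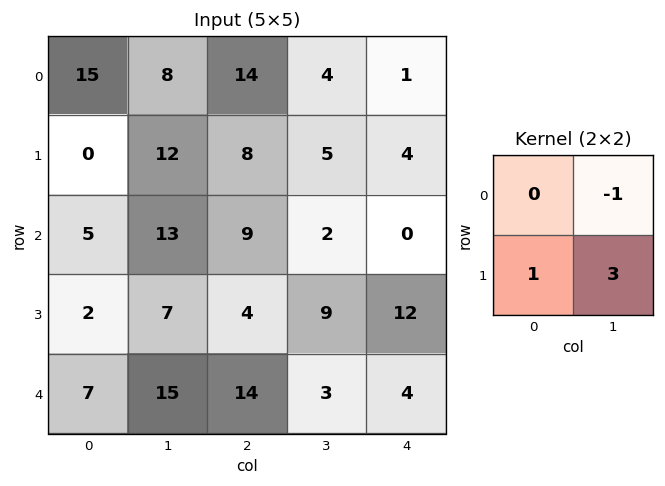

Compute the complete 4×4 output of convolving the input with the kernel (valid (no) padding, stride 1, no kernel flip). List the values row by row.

28 22 19 16
32 32 10 -2
10 10 29 45
45 53 14 3

Output[0,0]: The receptive field on the input at this output position is [15 8 / 0 12]. Elementwise product with the kernel and sum: 8·-1 + 0·1 + 12·3.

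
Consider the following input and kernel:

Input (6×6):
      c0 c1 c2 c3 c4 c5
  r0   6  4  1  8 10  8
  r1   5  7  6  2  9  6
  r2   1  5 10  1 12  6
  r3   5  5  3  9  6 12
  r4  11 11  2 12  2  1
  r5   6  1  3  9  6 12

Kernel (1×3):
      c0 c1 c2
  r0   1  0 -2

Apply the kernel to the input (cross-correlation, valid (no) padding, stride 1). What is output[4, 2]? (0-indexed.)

-2

The receptive field on the input at this output position is [2 12 2]. Elementwise product with the kernel and sum: 2·1 + 2·-2.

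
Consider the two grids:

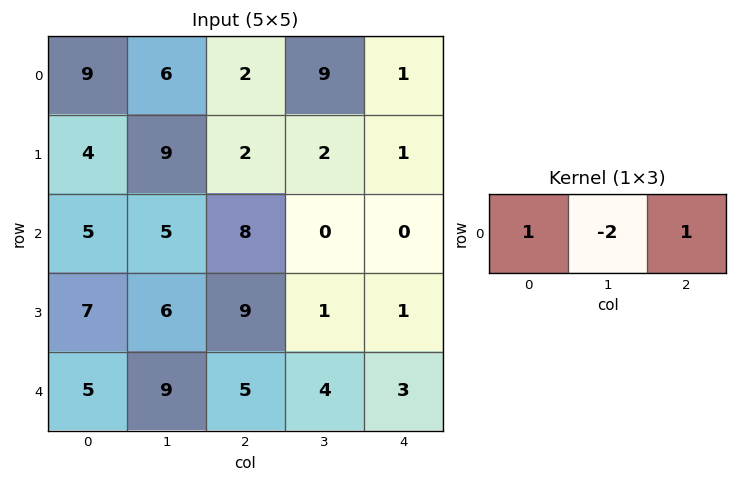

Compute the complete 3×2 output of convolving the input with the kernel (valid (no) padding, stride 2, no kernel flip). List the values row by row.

Output[0,0]: The receptive field on the input at this output position is [9 6 2]. Elementwise product with the kernel and sum: 9·1 + 6·-2 + 2·1.
Output[0,1]: The receptive field on the input at this output position is [2 9 1]. Elementwise product with the kernel and sum: 2·1 + 9·-2 + 1·1.

-1 -15
3 8
-8 0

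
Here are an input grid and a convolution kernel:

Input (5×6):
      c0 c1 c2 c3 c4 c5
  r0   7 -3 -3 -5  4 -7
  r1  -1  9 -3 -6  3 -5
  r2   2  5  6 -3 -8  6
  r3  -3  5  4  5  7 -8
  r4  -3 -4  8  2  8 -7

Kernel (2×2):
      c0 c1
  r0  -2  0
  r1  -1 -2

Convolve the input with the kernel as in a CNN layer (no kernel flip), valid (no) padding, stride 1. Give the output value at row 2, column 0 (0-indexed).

-11

The receptive field on the input at this output position is [2 5 / -3 5]. Elementwise product with the kernel and sum: 2·-2 + -3·-1 + 5·-2.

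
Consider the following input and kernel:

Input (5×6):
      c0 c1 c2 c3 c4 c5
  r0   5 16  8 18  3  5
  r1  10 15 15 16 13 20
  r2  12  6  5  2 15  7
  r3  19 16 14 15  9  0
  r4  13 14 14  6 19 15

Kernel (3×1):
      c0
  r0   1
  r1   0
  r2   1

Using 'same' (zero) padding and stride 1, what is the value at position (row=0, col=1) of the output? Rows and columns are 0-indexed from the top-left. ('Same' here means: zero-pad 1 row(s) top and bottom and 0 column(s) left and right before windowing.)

The receptive field on the zero-padded input at this output position is [0 / 16 / 15]. Elementwise product with the kernel and sum: 0·1 + 15·1.

15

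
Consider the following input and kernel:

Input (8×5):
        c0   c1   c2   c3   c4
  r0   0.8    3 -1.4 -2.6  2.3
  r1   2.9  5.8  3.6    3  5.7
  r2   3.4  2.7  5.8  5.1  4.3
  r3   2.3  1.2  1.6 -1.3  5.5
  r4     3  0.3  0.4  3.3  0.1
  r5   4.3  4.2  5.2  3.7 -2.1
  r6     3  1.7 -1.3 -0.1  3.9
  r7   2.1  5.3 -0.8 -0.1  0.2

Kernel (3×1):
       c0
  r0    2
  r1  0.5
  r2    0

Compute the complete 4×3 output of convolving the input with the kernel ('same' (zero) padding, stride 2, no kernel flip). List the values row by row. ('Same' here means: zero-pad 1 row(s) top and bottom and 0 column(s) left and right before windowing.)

0.4 -0.7 1.15
7.5 10.1 13.55
6.1 3.4 11.05
10.1 9.75 -2.25

Output[0,0]: The receptive field on the zero-padded input at this output position is [0 / 0.8 / 2.9]. Elementwise product with the kernel and sum: 0·2 + 0.8·0.5.
Output[0,1]: The receptive field on the zero-padded input at this output position is [0 / -1.4 / 3.6]. Elementwise product with the kernel and sum: 0·2 + -1.4·0.5.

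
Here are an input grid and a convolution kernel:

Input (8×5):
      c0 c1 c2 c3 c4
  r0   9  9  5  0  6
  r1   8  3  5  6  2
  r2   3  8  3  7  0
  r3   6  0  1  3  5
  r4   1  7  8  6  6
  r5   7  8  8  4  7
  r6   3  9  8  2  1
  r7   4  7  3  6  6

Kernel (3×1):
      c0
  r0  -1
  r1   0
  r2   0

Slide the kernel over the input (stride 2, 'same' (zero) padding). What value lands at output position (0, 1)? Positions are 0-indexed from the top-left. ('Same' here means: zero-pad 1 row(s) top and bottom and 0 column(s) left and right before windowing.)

The receptive field on the zero-padded input at this output position is [0 / 5 / 5]. Elementwise product with the kernel and sum: 0·-1.

0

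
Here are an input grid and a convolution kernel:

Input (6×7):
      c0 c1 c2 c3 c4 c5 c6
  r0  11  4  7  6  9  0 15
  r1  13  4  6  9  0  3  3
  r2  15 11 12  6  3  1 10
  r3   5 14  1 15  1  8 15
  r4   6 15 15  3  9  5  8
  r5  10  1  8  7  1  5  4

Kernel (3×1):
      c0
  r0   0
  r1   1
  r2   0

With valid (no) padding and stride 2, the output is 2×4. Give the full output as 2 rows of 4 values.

13 6 0 3
5 1 1 15

Output[0,0]: The receptive field on the input at this output position is [11 / 13 / 15]. Elementwise product with the kernel and sum: 13·1.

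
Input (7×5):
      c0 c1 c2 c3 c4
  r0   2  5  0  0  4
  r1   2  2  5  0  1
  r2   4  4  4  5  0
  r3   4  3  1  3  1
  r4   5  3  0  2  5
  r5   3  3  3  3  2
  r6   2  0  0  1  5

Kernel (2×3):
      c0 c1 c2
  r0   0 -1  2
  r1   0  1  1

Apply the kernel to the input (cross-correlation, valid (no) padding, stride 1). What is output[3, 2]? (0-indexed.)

The receptive field on the input at this output position is [1 3 1 / 0 2 5]. Elementwise product with the kernel and sum: 3·-1 + 1·2 + 2·1 + 5·1.

6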